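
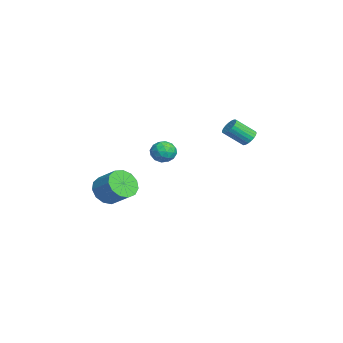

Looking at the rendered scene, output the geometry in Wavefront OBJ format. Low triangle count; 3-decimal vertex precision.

v -3.455 4.46 0.962
v -2.948 4.502 1.005
v -2.939 3.542 1.821
v -3.445 3.5 1.778
v -3.016 4.631 1.158
v -3.007 3.671 1.974
v -3.16 4.731 1.277
v -3.15 3.772 2.094
v -3.355 4.785 1.342
v -3.345 3.825 2.159
v -3.567 4.782 1.341
v -3.557 3.822 2.158
v -3.76 4.723 1.275
v -3.75 3.763 2.091
v -3.9 4.619 1.154
v -3.89 3.659 1.971
v -3.963 4.487 1
v -3.953 3.528 1.817
v -3.938 4.351 0.84
v -3.928 3.391 1.656
v -3.83 4.234 0.7
v -3.82 3.274 1.517
v -3.657 4.155 0.606
v -3.647 3.195 1.422
v -3.449 4.13 0.573
v -3.439 3.17 1.39
v -3.242 4.161 0.608
v -3.232 3.201 1.424
v -3.072 4.244 0.704
v -3.062 3.284 1.52
v -2.968 4.365 0.844
v -2.958 3.405 1.66
v -3.05 -2.274 -2.041
v -2.371 -2.495 -2.538
v -1.591 -1.768 -1.796
v -2.27 -1.546 -1.299
v -2.561 -2.089 -2.737
v -1.781 -1.361 -1.994
v -2.906 -1.741 -2.714
v -2.126 -1.014 -1.972
v -3.297 -1.563 -2.478
v -2.516 -0.836 -1.735
v -3.61 -1.61 -2.103
v -2.829 -0.883 -1.361
v -3.744 -1.868 -1.709
v -2.964 -1.141 -0.966
v -3.659 -2.255 -1.42
v -2.878 -1.527 -0.677
v -3.38 -2.647 -1.328
v -2.6 -1.92 -0.586
v -2.997 -2.922 -1.463
v -2.216 -2.194 -0.72
v -2.63 -2.99 -1.781
v -1.85 -2.262 -1.039
v -2.397 -2.831 -2.182
v -1.617 -2.103 -1.44
v -1.725 0.353 1.187
v -1.354 0.56 0.679
v -0.866 -0.12 1.621
v -0.495 0.087 1.113
v -0.731 0.524 1.551
v -1.262 0.817 1.283
v -0.958 -0.377 1.017
v -1.489 -0.084 0.749
v -0.88 0.109 0.574
v -0.74 0.666 0.904
v -1.48 -0.226 1.396
v -1.34 0.331 1.726
v -1.615 0.498 0.895
v -0.605 -0.058 1.405
v -0.744 0.199 1.662
v -0.526 0.321 1.364
v -1.56 0.649 1.25
v -1.342 0.771 0.951
v -0.977 0.75 1.464
v -0.878 -0.331 1.349
v -0.66 -0.209 1.05
v -1.694 0.119 0.936
v -1.476 0.241 0.638
v -1.243 -0.31 0.836
v -1.118 0.355 0.535
v -0.614 0.077 0.79
v -0.886 -0.196 0.733
v -1.197 -0.024 0.576
v -1.036 0.682 0.729
v -0.531 0.404 0.984
v -0.67 0.661 1.241
v -0.981 0.833 1.084
v -0.757 0.417 0.667
v -1.689 0.036 1.316
v -1.184 -0.242 1.571
v -1.239 -0.393 1.216
v -1.55 -0.221 1.059
v -1.606 0.363 1.51
v -1.102 0.085 1.765
v -1.023 0.464 1.724
v -1.334 0.636 1.567
v -1.463 0.023 1.633
f 2 1 5
f 2 5 3
f 3 5 6
f 3 6 4
f 5 1 7
f 5 7 6
f 6 7 8
f 6 8 4
f 7 1 9
f 7 9 8
f 8 9 10
f 8 10 4
f 9 1 11
f 9 11 10
f 10 11 12
f 10 12 4
f 11 1 13
f 11 13 12
f 12 13 14
f 12 14 4
f 13 1 15
f 13 15 14
f 14 15 16
f 14 16 4
f 15 1 17
f 15 17 16
f 16 17 18
f 16 18 4
f 17 1 19
f 17 19 18
f 18 19 20
f 18 20 4
f 19 1 21
f 19 21 20
f 20 21 22
f 20 22 4
f 21 1 23
f 21 23 22
f 22 23 24
f 22 24 4
f 23 1 25
f 23 25 24
f 24 25 26
f 24 26 4
f 25 1 27
f 25 27 26
f 26 27 28
f 26 28 4
f 27 1 29
f 27 29 28
f 28 29 30
f 28 30 4
f 29 1 31
f 29 31 30
f 30 31 32
f 30 32 4
f 31 1 2
f 31 2 32
f 32 2 3
f 32 3 4
f 34 33 37
f 34 37 35
f 35 37 38
f 35 38 36
f 37 33 39
f 37 39 38
f 38 39 40
f 38 40 36
f 39 33 41
f 39 41 40
f 40 41 42
f 40 42 36
f 41 33 43
f 41 43 42
f 42 43 44
f 42 44 36
f 43 33 45
f 43 45 44
f 44 45 46
f 44 46 36
f 45 33 47
f 45 47 46
f 46 47 48
f 46 48 36
f 47 33 49
f 47 49 48
f 48 49 50
f 48 50 36
f 49 33 51
f 49 51 50
f 50 51 52
f 50 52 36
f 51 33 53
f 51 53 52
f 52 53 54
f 52 54 36
f 53 33 55
f 53 55 54
f 54 55 56
f 54 56 36
f 55 33 34
f 55 34 56
f 56 34 35
f 56 35 36
f 57 94 73
f 94 68 97
f 73 97 62
f 94 97 73
f 57 73 69
f 73 62 74
f 69 74 58
f 73 74 69
f 57 69 78
f 69 58 79
f 78 79 64
f 69 79 78
f 57 78 90
f 78 64 93
f 90 93 67
f 78 93 90
f 57 90 94
f 90 67 98
f 94 98 68
f 90 98 94
f 58 74 85
f 74 62 88
f 85 88 66
f 74 88 85
f 62 97 75
f 97 68 96
f 75 96 61
f 97 96 75
f 68 98 95
f 98 67 91
f 95 91 59
f 98 91 95
f 67 93 92
f 93 64 80
f 92 80 63
f 93 80 92
f 64 79 84
f 79 58 81
f 84 81 65
f 79 81 84
f 60 86 72
f 86 66 87
f 72 87 61
f 86 87 72
f 60 72 70
f 72 61 71
f 70 71 59
f 72 71 70
f 60 70 77
f 70 59 76
f 77 76 63
f 70 76 77
f 60 77 82
f 77 63 83
f 82 83 65
f 77 83 82
f 60 82 86
f 82 65 89
f 86 89 66
f 82 89 86
f 61 87 75
f 87 66 88
f 75 88 62
f 87 88 75
f 59 71 95
f 71 61 96
f 95 96 68
f 71 96 95
f 63 76 92
f 76 59 91
f 92 91 67
f 76 91 92
f 65 83 84
f 83 63 80
f 84 80 64
f 83 80 84
f 66 89 85
f 89 65 81
f 85 81 58
f 89 81 85



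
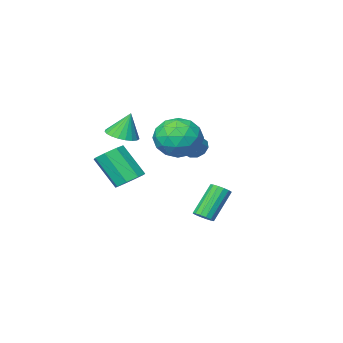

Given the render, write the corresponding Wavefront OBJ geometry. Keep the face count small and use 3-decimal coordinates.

v -3.103 -1.081 -3.898
v -2.715 -1.302 -3.652
v -3.749 -1.541 -2.236
v -4.137 -1.319 -2.482
v -2.695 -1.046 -3.595
v -3.729 -1.284 -2.178
v -2.784 -0.798 -3.618
v -3.818 -1.037 -2.201
v -2.959 -0.627 -3.717
v -3.993 -0.865 -2.3
v -3.172 -0.577 -3.864
v -4.206 -0.815 -2.447
v -3.367 -0.662 -4.02
v -4.401 -0.9 -2.604
v -3.491 -0.859 -4.144
v -4.525 -1.098 -2.728
v -3.511 -1.116 -4.202
v -4.545 -1.354 -2.785
v -3.422 -1.363 -4.179
v -4.456 -1.602 -2.762
v -3.247 -1.535 -4.08
v -4.281 -1.773 -2.663
v -3.034 -1.585 -3.933
v -4.068 -1.823 -2.516
v -2.839 -1.5 -3.776
v -3.873 -1.738 -2.36
v 0.055 -2.46 1.064
v 0.534 -3.009 1.283
v -0.255 -2.24 2.296
v 0.721 -2.754 1.284
v 0.793 -2.448 1.247
v 0.737 -2.145 1.179
v 0.563 -1.896 1.091
v 0.302 -1.744 0.998
v -0.002 -1.717 0.916
v -0.296 -1.818 0.86
v -0.53 -2.03 0.839
v -0.662 -2.317 0.857
v -0.67 -2.628 0.911
v -0.553 -2.91 0.991
v -0.33 -3.115 1.084
v -0.041 -3.206 1.173
v 0.264 -3.169 1.243
v -0.486 2.089 1.655
v -0.135 1.602 2.569
v -0.985 0.518 1.011
v -0.634 0.031 1.925
v -1.514 0.68 1.954
v -1.206 1.65 2.352
v 0.086 0.47 1.228
v 0.394 1.44 1.626
v 0.218 0.601 2.305
v -0.77 0.731 2.754
v -0.35 1.389 0.826
v -1.338 1.519 1.275
v -0.267 1.983 2.169
v -0.853 0.137 1.411
v -1.371 0.518 1.428
v -1.164 0.232 1.966
v -0.896 2.012 2.041
v -0.69 1.726 2.579
v -1.5 1.184 2.217
v -0.43 0.394 1.001
v -0.224 0.108 1.539
v 0.044 1.888 1.614
v 0.251 1.602 2.152
v 0.38 0.936 1.363
v 0.147 1.109 2.551
v -0.146 0.186 2.172
v 0.277 0.443 1.762
v 0.458 1.014 1.997
v -0.434 1.185 2.815
v -0.727 0.262 2.436
v -1.244 0.643 2.453
v -1.063 1.214 2.687
v -0.226 0.597 2.659
v -0.393 1.858 1.144
v -0.686 0.935 0.765
v -0.057 0.906 0.893
v 0.124 1.477 1.127
v -0.974 1.934 1.408
v -1.267 1.011 1.029
v -1.578 1.106 1.583
v -1.397 1.677 1.818
v -0.894 1.523 0.921
v -4.282 -3.606 -0.769
v -3.915 -3.524 -1.275
v -2.651 -3.013 -0.276
v -3.018 -3.094 0.229
v -4.103 -3.19 -1.208
v -2.839 -2.679 -0.209
v -4.36 -3.015 -0.973
v -3.096 -2.503 0.025
v -4.586 -3.065 -0.661
v -3.323 -2.554 0.338
v -4.697 -3.322 -0.39
v -3.433 -2.81 0.609
v -4.649 -3.687 -0.264
v -3.385 -3.176 0.735
v -4.461 -4.021 -0.331
v -3.197 -3.51 0.668
v -4.204 -4.197 -0.565
v -2.94 -3.685 0.433
v -3.977 -4.146 -0.878
v -2.714 -3.635 0.121
v -3.867 -3.89 -1.149
v -2.603 -3.378 -0.15
v 0.016 -1.854 -1.41
v 0.544 -2.182 -1.813
v 1.051 -3.134 -0.372
v 0.524 -2.806 0.03
v 0.725 -1.707 -1.563
v 1.233 -2.659 -0.122
v 0.491 -1.318 -1.224
v 0.999 -2.27 0.217
v -0.021 -1.243 -0.994
v 0.487 -2.195 0.447
v -0.511 -1.526 -1.008
v -0.004 -2.478 0.433
v -0.693 -2.001 -1.258
v -0.185 -2.953 0.183
v -0.459 -2.39 -1.597
v 0.049 -3.342 -0.156
v 0.053 -2.465 -1.827
v 0.561 -3.417 -0.386
f 2 1 5
f 2 5 3
f 3 5 6
f 3 6 4
f 5 1 7
f 5 7 6
f 6 7 8
f 6 8 4
f 7 1 9
f 7 9 8
f 8 9 10
f 8 10 4
f 9 1 11
f 9 11 10
f 10 11 12
f 10 12 4
f 11 1 13
f 11 13 12
f 12 13 14
f 12 14 4
f 13 1 15
f 13 15 14
f 14 15 16
f 14 16 4
f 15 1 17
f 15 17 16
f 16 17 18
f 16 18 4
f 17 1 19
f 17 19 18
f 18 19 20
f 18 20 4
f 19 1 21
f 19 21 20
f 20 21 22
f 20 22 4
f 21 1 23
f 21 23 22
f 22 23 24
f 22 24 4
f 23 1 25
f 23 25 24
f 24 25 26
f 24 26 4
f 25 1 2
f 25 2 26
f 26 2 3
f 26 3 4
f 28 27 30
f 28 30 29
f 30 27 31
f 30 31 29
f 31 27 32
f 31 32 29
f 32 27 33
f 32 33 29
f 33 27 34
f 33 34 29
f 34 27 35
f 34 35 29
f 35 27 36
f 35 36 29
f 36 27 37
f 36 37 29
f 37 27 38
f 37 38 29
f 38 27 39
f 38 39 29
f 39 27 40
f 39 40 29
f 40 27 41
f 40 41 29
f 41 27 42
f 41 42 29
f 42 27 43
f 42 43 29
f 43 27 28
f 43 28 29
f 44 81 60
f 81 55 84
f 60 84 49
f 81 84 60
f 44 60 56
f 60 49 61
f 56 61 45
f 60 61 56
f 44 56 65
f 56 45 66
f 65 66 51
f 56 66 65
f 44 65 77
f 65 51 80
f 77 80 54
f 65 80 77
f 44 77 81
f 77 54 85
f 81 85 55
f 77 85 81
f 45 61 72
f 61 49 75
f 72 75 53
f 61 75 72
f 49 84 62
f 84 55 83
f 62 83 48
f 84 83 62
f 55 85 82
f 85 54 78
f 82 78 46
f 85 78 82
f 54 80 79
f 80 51 67
f 79 67 50
f 80 67 79
f 51 66 71
f 66 45 68
f 71 68 52
f 66 68 71
f 47 73 59
f 73 53 74
f 59 74 48
f 73 74 59
f 47 59 57
f 59 48 58
f 57 58 46
f 59 58 57
f 47 57 64
f 57 46 63
f 64 63 50
f 57 63 64
f 47 64 69
f 64 50 70
f 69 70 52
f 64 70 69
f 47 69 73
f 69 52 76
f 73 76 53
f 69 76 73
f 48 74 62
f 74 53 75
f 62 75 49
f 74 75 62
f 46 58 82
f 58 48 83
f 82 83 55
f 58 83 82
f 50 63 79
f 63 46 78
f 79 78 54
f 63 78 79
f 52 70 71
f 70 50 67
f 71 67 51
f 70 67 71
f 53 76 72
f 76 52 68
f 72 68 45
f 76 68 72
f 87 86 90
f 87 90 88
f 88 90 91
f 88 91 89
f 90 86 92
f 90 92 91
f 91 92 93
f 91 93 89
f 92 86 94
f 92 94 93
f 93 94 95
f 93 95 89
f 94 86 96
f 94 96 95
f 95 96 97
f 95 97 89
f 96 86 98
f 96 98 97
f 97 98 99
f 97 99 89
f 98 86 100
f 98 100 99
f 99 100 101
f 99 101 89
f 100 86 102
f 100 102 101
f 101 102 103
f 101 103 89
f 102 86 104
f 102 104 103
f 103 104 105
f 103 105 89
f 104 86 106
f 104 106 105
f 105 106 107
f 105 107 89
f 106 86 87
f 106 87 107
f 107 87 88
f 107 88 89
f 109 108 112
f 109 112 110
f 110 112 113
f 110 113 111
f 112 108 114
f 112 114 113
f 113 114 115
f 113 115 111
f 114 108 116
f 114 116 115
f 115 116 117
f 115 117 111
f 116 108 118
f 116 118 117
f 117 118 119
f 117 119 111
f 118 108 120
f 118 120 119
f 119 120 121
f 119 121 111
f 120 108 122
f 120 122 121
f 121 122 123
f 121 123 111
f 122 108 124
f 122 124 123
f 123 124 125
f 123 125 111
f 124 108 109
f 124 109 125
f 125 109 110
f 125 110 111



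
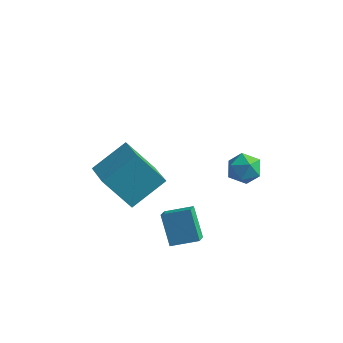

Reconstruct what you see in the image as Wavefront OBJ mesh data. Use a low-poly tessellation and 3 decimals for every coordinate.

v -3.302 -3.023 -1.027
v -2.273 -1.556 0.048
v -1.96 -2.766 -2.662
v -0.931 -1.299 -1.586
v -2.089 -4.441 -0.254
v -1.06 -2.974 0.822
v -0.747 -4.184 -1.888
v 0.282 -2.717 -0.813
v 1.135 2.658 -3.711
v 1.8 3.343 -3.777
v 2.24 1.577 -3.803
v 2.905 2.262 -3.869
v 2.432 2.132 -3.048
v 1.749 2.8 -2.991
v 2.291 2.12 -4.589
v 1.608 2.788 -4.532
v 2.515 3.01 -4.32
v 2.602 3.018 -3.367
v 1.438 1.902 -4.213
v 1.525 1.91 -3.26
v 1.082 -4.126 -4.112
v 0.304 -3.398 -2.749
v 0.939 -3.406 -4.578
v 0.16 -2.677 -3.216
v 2.32 -3.603 -3.684
v 1.541 -2.874 -2.322
v 2.176 -2.882 -4.151
v 1.398 -2.154 -2.788
f 2 4 1
f 5 2 1
f 1 4 3
f 3 5 1
f 2 8 4
f 6 2 5
f 6 8 2
f 4 8 3
f 7 5 3
f 3 8 7
f 7 6 5
f 8 6 7
f 9 20 14
f 9 14 10
f 9 10 16
f 9 16 19
f 9 19 20
f 10 14 18
f 14 20 13
f 20 19 11
f 19 16 15
f 16 10 17
f 12 18 13
f 12 13 11
f 12 11 15
f 12 15 17
f 12 17 18
f 13 18 14
f 11 13 20
f 15 11 19
f 17 15 16
f 18 17 10
f 22 24 21
f 25 22 21
f 21 24 23
f 23 25 21
f 22 28 24
f 26 22 25
f 26 28 22
f 24 28 23
f 27 25 23
f 23 28 27
f 27 26 25
f 28 26 27



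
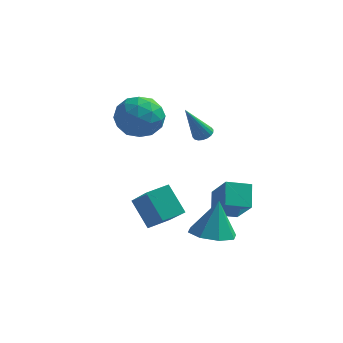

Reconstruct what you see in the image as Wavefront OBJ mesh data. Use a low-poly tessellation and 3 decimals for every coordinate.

v -0.386 -0.488 1.835
v 0.083 -0.561 1.991
v -1.054 -1.092 3.565
v 0.044 -0.35 2.049
v -0.081 -0.166 2.065
v -0.266 -0.046 2.035
v -0.475 -0.014 1.966
v -0.667 -0.076 1.871
v -0.802 -0.219 1.768
v -0.856 -0.416 1.679
v -0.816 -0.627 1.621
v -0.692 -0.811 1.605
v -0.506 -0.93 1.634
v -0.297 -0.963 1.704
v -0.106 -0.901 1.799
v 0.03 -0.758 1.902
v -4.314 1.521 2.438
v -3.371 2.197 2.03
v -3.949 0.163 1.03
v -3.006 0.839 0.622
v -2.935 0.281 1.716
v -3.16 1.12 2.586
v -4.16 1.24 0.474
v -4.385 2.079 1.344
v -3.275 2.023 0.816
v -2.518 1.431 1.584
v -4.802 0.929 1.476
v -4.045 0.337 2.244
v -3.874 1.979 2.358
v -3.446 0.381 0.702
v -3.404 0.053 1.345
v -2.849 0.451 1.105
v -3.751 1.345 2.685
v -3.196 1.743 2.445
v -2.94 0.616 2.26
v -4.124 0.617 0.615
v -3.569 1.015 0.375
v -4.471 1.909 1.955
v -3.916 2.307 1.715
v -4.38 1.744 0.8
v -3.264 2.274 1.404
v -3.049 1.475 0.577
v -3.728 1.711 0.49
v -3.86 2.204 1.001
v -2.819 1.925 1.856
v -2.605 1.127 1.028
v -2.563 0.799 1.671
v -2.695 1.292 2.183
v -2.763 1.823 1.142
v -4.715 1.233 2.032
v -4.501 0.435 1.204
v -4.625 1.068 0.877
v -4.757 1.561 1.389
v -4.271 0.885 2.483
v -4.056 0.086 1.656
v -3.46 0.156 2.059
v -3.592 0.649 2.57
v -4.557 0.537 1.918
v -3.177 -2.256 -1.809
v -2.215 -3.459 -0.396
v -2.378 -1.455 -1.671
v -1.416 -2.658 -0.259
v -2.284 -2.942 -3.001
v -1.322 -4.145 -1.589
v -1.485 -2.141 -2.864
v -0.523 -3.344 -1.451
v 0.936 -1.937 -1.672
v 0.749 -0.951 -0.829
v 0.087 -0.842 -3.142
v -0.1 0.144 -2.299
v 2.02 -1.484 -1.961
v 1.833 -0.498 -1.118
v 1.171 -0.389 -3.431
v 0.984 0.597 -2.588
v 0.793 -4.041 -2.15
v 1.739 -3.6 -2.382
v 0.967 -3.499 -0.41
v 1.117 -3.077 -2.482
v 0.305 -3.119 -2.388
v -0.222 -3.701 -2.154
v -0.154 -4.482 -1.917
v 0.468 -5.005 -1.817
v 1.281 -4.963 -1.912
v 1.807 -4.381 -2.146
f 2 1 4
f 2 4 3
f 4 1 5
f 4 5 3
f 5 1 6
f 5 6 3
f 6 1 7
f 6 7 3
f 7 1 8
f 7 8 3
f 8 1 9
f 8 9 3
f 9 1 10
f 9 10 3
f 10 1 11
f 10 11 3
f 11 1 12
f 11 12 3
f 12 1 13
f 12 13 3
f 13 1 14
f 13 14 3
f 14 1 15
f 14 15 3
f 15 1 16
f 15 16 3
f 16 1 2
f 16 2 3
f 17 54 33
f 54 28 57
f 33 57 22
f 54 57 33
f 17 33 29
f 33 22 34
f 29 34 18
f 33 34 29
f 17 29 38
f 29 18 39
f 38 39 24
f 29 39 38
f 17 38 50
f 38 24 53
f 50 53 27
f 38 53 50
f 17 50 54
f 50 27 58
f 54 58 28
f 50 58 54
f 18 34 45
f 34 22 48
f 45 48 26
f 34 48 45
f 22 57 35
f 57 28 56
f 35 56 21
f 57 56 35
f 28 58 55
f 58 27 51
f 55 51 19
f 58 51 55
f 27 53 52
f 53 24 40
f 52 40 23
f 53 40 52
f 24 39 44
f 39 18 41
f 44 41 25
f 39 41 44
f 20 46 32
f 46 26 47
f 32 47 21
f 46 47 32
f 20 32 30
f 32 21 31
f 30 31 19
f 32 31 30
f 20 30 37
f 30 19 36
f 37 36 23
f 30 36 37
f 20 37 42
f 37 23 43
f 42 43 25
f 37 43 42
f 20 42 46
f 42 25 49
f 46 49 26
f 42 49 46
f 21 47 35
f 47 26 48
f 35 48 22
f 47 48 35
f 19 31 55
f 31 21 56
f 55 56 28
f 31 56 55
f 23 36 52
f 36 19 51
f 52 51 27
f 36 51 52
f 25 43 44
f 43 23 40
f 44 40 24
f 43 40 44
f 26 49 45
f 49 25 41
f 45 41 18
f 49 41 45
f 60 62 59
f 63 60 59
f 59 62 61
f 61 63 59
f 60 66 62
f 64 60 63
f 64 66 60
f 62 66 61
f 65 63 61
f 61 66 65
f 65 64 63
f 66 64 65
f 68 70 67
f 71 68 67
f 67 70 69
f 69 71 67
f 68 74 70
f 72 68 71
f 72 74 68
f 70 74 69
f 73 71 69
f 69 74 73
f 73 72 71
f 74 72 73
f 76 75 78
f 76 78 77
f 78 75 79
f 78 79 77
f 79 75 80
f 79 80 77
f 80 75 81
f 80 81 77
f 81 75 82
f 81 82 77
f 82 75 83
f 82 83 77
f 83 75 84
f 83 84 77
f 84 75 76
f 84 76 77



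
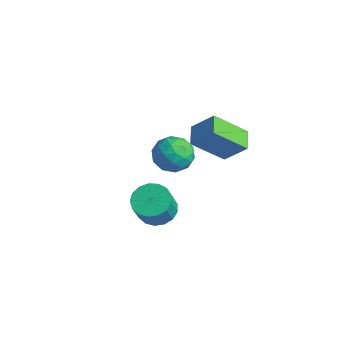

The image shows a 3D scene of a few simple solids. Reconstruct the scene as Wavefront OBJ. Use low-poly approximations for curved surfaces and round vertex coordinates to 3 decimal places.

v 1.204 -1.766 -1.262
v 1.788 -2.252 -1.727
v 2.259 -2.839 -0.523
v 1.676 -2.354 -0.058
v 2.001 -1.894 -1.636
v 2.473 -2.482 -0.433
v 2.033 -1.508 -1.46
v 2.504 -2.095 -0.256
v 1.874 -1.181 -1.238
v 2.345 -1.768 -0.034
v 1.562 -0.987 -1.022
v 2.033 -1.575 0.182
v 1.168 -0.973 -0.86
v 1.64 -1.56 0.343
v 0.783 -1.14 -0.791
v 1.254 -1.727 0.413
v 0.494 -1.45 -0.829
v 0.965 -2.038 0.374
v 0.367 -1.833 -0.967
v 0.839 -2.421 0.237
v 0.433 -2.201 -1.172
v 0.904 -2.788 0.032
v 0.675 -2.469 -1.398
v 1.146 -3.056 -0.194
v 1.039 -2.576 -1.592
v 1.51 -3.163 -0.388
v 1.44 -2.497 -1.711
v 1.911 -3.085 -0.507
v -0.721 2.893 -1.269
v -1.206 1.417 0.069
v -1.606 3.49 -0.93
v -2.091 2.015 0.408
v 0.111 3.545 -0.248
v -0.374 2.07 1.09
v -0.774 4.143 0.091
v -1.259 2.667 1.429
v -3.333 2.828 -2.535
v -2.454 2.277 -2.363
v -4.266 1.463 -2.137
v -3.387 0.912 -1.965
v -3.656 1.69 -1.312
v -3.079 2.534 -1.557
v -3.641 1.206 -2.943
v -3.064 2.05 -3.188
v -2.644 1.274 -2.615
v -2.653 1.574 -1.607
v -4.067 2.166 -2.893
v -4.076 2.466 -1.885
v -2.811 2.673 -2.484
v -3.909 1.067 -2.016
v -4.067 1.525 -1.632
v -3.55 1.201 -1.531
v -3.179 2.824 -2.01
v -2.662 2.5 -1.909
v -3.369 2.155 -1.291
v -4.058 1.24 -2.591
v -3.541 0.916 -2.49
v -3.17 2.539 -2.969
v -2.653 2.215 -2.868
v -3.351 1.585 -3.209
v -2.407 1.759 -2.531
v -2.955 0.957 -2.297
v -3.105 1.13 -2.872
v -2.765 1.626 -3.016
v -2.412 1.935 -1.938
v -2.961 1.133 -1.705
v -3.119 1.59 -1.321
v -2.779 2.086 -1.465
v -2.524 1.346 -2.087
v -3.759 2.607 -2.795
v -4.308 1.805 -2.562
v -3.941 1.654 -3.035
v -3.601 2.15 -3.179
v -3.765 2.783 -2.203
v -4.313 1.981 -1.969
v -3.955 2.114 -1.484
v -3.615 2.61 -1.628
v -4.196 2.394 -2.413
f 2 1 5
f 2 5 3
f 3 5 6
f 3 6 4
f 5 1 7
f 5 7 6
f 6 7 8
f 6 8 4
f 7 1 9
f 7 9 8
f 8 9 10
f 8 10 4
f 9 1 11
f 9 11 10
f 10 11 12
f 10 12 4
f 11 1 13
f 11 13 12
f 12 13 14
f 12 14 4
f 13 1 15
f 13 15 14
f 14 15 16
f 14 16 4
f 15 1 17
f 15 17 16
f 16 17 18
f 16 18 4
f 17 1 19
f 17 19 18
f 18 19 20
f 18 20 4
f 19 1 21
f 19 21 20
f 20 21 22
f 20 22 4
f 21 1 23
f 21 23 22
f 22 23 24
f 22 24 4
f 23 1 25
f 23 25 24
f 24 25 26
f 24 26 4
f 25 1 27
f 25 27 26
f 26 27 28
f 26 28 4
f 27 1 2
f 27 2 28
f 28 2 3
f 28 3 4
f 30 32 29
f 33 30 29
f 29 32 31
f 31 33 29
f 30 36 32
f 34 30 33
f 34 36 30
f 32 36 31
f 35 33 31
f 31 36 35
f 35 34 33
f 36 34 35
f 37 74 53
f 74 48 77
f 53 77 42
f 74 77 53
f 37 53 49
f 53 42 54
f 49 54 38
f 53 54 49
f 37 49 58
f 49 38 59
f 58 59 44
f 49 59 58
f 37 58 70
f 58 44 73
f 70 73 47
f 58 73 70
f 37 70 74
f 70 47 78
f 74 78 48
f 70 78 74
f 38 54 65
f 54 42 68
f 65 68 46
f 54 68 65
f 42 77 55
f 77 48 76
f 55 76 41
f 77 76 55
f 48 78 75
f 78 47 71
f 75 71 39
f 78 71 75
f 47 73 72
f 73 44 60
f 72 60 43
f 73 60 72
f 44 59 64
f 59 38 61
f 64 61 45
f 59 61 64
f 40 66 52
f 66 46 67
f 52 67 41
f 66 67 52
f 40 52 50
f 52 41 51
f 50 51 39
f 52 51 50
f 40 50 57
f 50 39 56
f 57 56 43
f 50 56 57
f 40 57 62
f 57 43 63
f 62 63 45
f 57 63 62
f 40 62 66
f 62 45 69
f 66 69 46
f 62 69 66
f 41 67 55
f 67 46 68
f 55 68 42
f 67 68 55
f 39 51 75
f 51 41 76
f 75 76 48
f 51 76 75
f 43 56 72
f 56 39 71
f 72 71 47
f 56 71 72
f 45 63 64
f 63 43 60
f 64 60 44
f 63 60 64
f 46 69 65
f 69 45 61
f 65 61 38
f 69 61 65



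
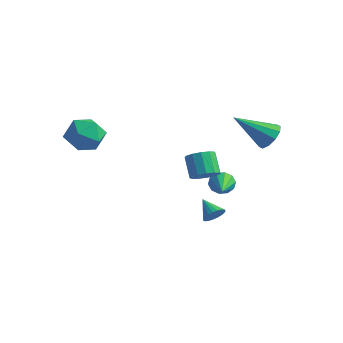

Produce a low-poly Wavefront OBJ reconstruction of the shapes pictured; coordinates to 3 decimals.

v 3.68 0.281 -0.705
v 4.001 0.377 -0.243
v 2.8 0.579 -0.155
v 4.005 0.588 -0.351
v 3.953 0.746 -0.519
v 3.854 0.823 -0.72
v 3.725 0.807 -0.918
v 3.588 0.7 -1.08
v 3.467 0.521 -1.176
v 3.383 0.3 -1.191
v 3.351 0.075 -1.122
v 3.375 -0.114 -0.98
v 3.452 -0.234 -0.791
v 3.568 -0.266 -0.587
v 3.704 -0.203 -0.404
v 3.836 -0.056 -0.272
v 3.941 0.149 -0.215
v 3.931 4.092 2.701
v 4.504 4.054 3.243
v 2.649 3.028 3.979
v 4.247 4.461 3.324
v 3.869 4.727 3.167
v 3.515 4.751 2.831
v 3.32 4.523 2.446
v 3.358 4.13 2.158
v 3.615 3.723 2.077
v 3.993 3.457 2.235
v 4.347 3.433 2.57
v 4.542 3.661 2.955
v 2.615 1.012 1.111
v 3.166 0.967 1.557
v 2.496 1.462 2.435
v 1.945 1.508 1.989
v 3.195 1.324 1.378
v 2.525 1.819 2.256
v 3.04 1.581 1.114
v 2.37 2.077 1.992
v 2.75 1.658 0.849
v 2.08 2.154 1.727
v 2.417 1.53 0.668
v 1.747 2.026 1.545
v 2.147 1.238 0.627
v 1.477 1.733 1.505
v 2.026 0.874 0.74
v 1.356 1.369 1.617
v 2.092 0.554 0.971
v 1.422 1.049 1.848
v 2.323 0.379 1.246
v 1.654 0.874 2.124
v 2.648 0.406 1.479
v 1.978 0.901 2.356
v 2.962 0.625 1.595
v 2.292 1.12 2.472
v -2.401 -0.903 2.781
v -1.611 -1.52 2.465
v -2.589 -1.86 4.175
v -1.799 -2.477 3.859
v -1.605 -1.49 4.166
v -1.489 -0.899 3.304
v -2.711 -2.481 3.336
v -2.595 -1.89 2.474
v -1.803 -2.495 2.807
v -1.119 -1.883 3.32
v -3.081 -1.497 3.32
v -2.397 -0.885 3.833
v 0.836 4.691 -1.92
v 1.17 4.695 -2.489
v 2.044 3.069 -1.22
v 1.359 4.947 -2.23
v 1.348 5.102 -1.852
v 1.141 5.099 -1.501
v 0.817 4.941 -1.309
v 0.501 4.687 -1.351
v 0.312 4.434 -1.61
v 0.324 4.28 -1.987
v 0.53 4.282 -2.339
v 0.854 4.441 -2.53
f 2 1 4
f 2 4 3
f 4 1 5
f 4 5 3
f 5 1 6
f 5 6 3
f 6 1 7
f 6 7 3
f 7 1 8
f 7 8 3
f 8 1 9
f 8 9 3
f 9 1 10
f 9 10 3
f 10 1 11
f 10 11 3
f 11 1 12
f 11 12 3
f 12 1 13
f 12 13 3
f 13 1 14
f 13 14 3
f 14 1 15
f 14 15 3
f 15 1 16
f 15 16 3
f 16 1 17
f 16 17 3
f 17 1 2
f 17 2 3
f 19 18 21
f 19 21 20
f 21 18 22
f 21 22 20
f 22 18 23
f 22 23 20
f 23 18 24
f 23 24 20
f 24 18 25
f 24 25 20
f 25 18 26
f 25 26 20
f 26 18 27
f 26 27 20
f 27 18 28
f 27 28 20
f 28 18 29
f 28 29 20
f 29 18 19
f 29 19 20
f 31 30 34
f 31 34 32
f 32 34 35
f 32 35 33
f 34 30 36
f 34 36 35
f 35 36 37
f 35 37 33
f 36 30 38
f 36 38 37
f 37 38 39
f 37 39 33
f 38 30 40
f 38 40 39
f 39 40 41
f 39 41 33
f 40 30 42
f 40 42 41
f 41 42 43
f 41 43 33
f 42 30 44
f 42 44 43
f 43 44 45
f 43 45 33
f 44 30 46
f 44 46 45
f 45 46 47
f 45 47 33
f 46 30 48
f 46 48 47
f 47 48 49
f 47 49 33
f 48 30 50
f 48 50 49
f 49 50 51
f 49 51 33
f 50 30 52
f 50 52 51
f 51 52 53
f 51 53 33
f 52 30 31
f 52 31 53
f 53 31 32
f 53 32 33
f 54 65 59
f 54 59 55
f 54 55 61
f 54 61 64
f 54 64 65
f 55 59 63
f 59 65 58
f 65 64 56
f 64 61 60
f 61 55 62
f 57 63 58
f 57 58 56
f 57 56 60
f 57 60 62
f 57 62 63
f 58 63 59
f 56 58 65
f 60 56 64
f 62 60 61
f 63 62 55
f 67 66 69
f 67 69 68
f 69 66 70
f 69 70 68
f 70 66 71
f 70 71 68
f 71 66 72
f 71 72 68
f 72 66 73
f 72 73 68
f 73 66 74
f 73 74 68
f 74 66 75
f 74 75 68
f 75 66 76
f 75 76 68
f 76 66 77
f 76 77 68
f 77 66 67
f 77 67 68



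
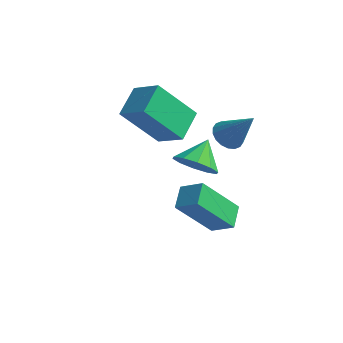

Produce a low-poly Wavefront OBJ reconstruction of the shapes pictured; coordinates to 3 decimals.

v -0.29 -3.133 1.976
v 0.436 -3.414 2.34
v -0.27 -2.187 2.664
v 0.568 -3.113 1.923
v 0.372 -2.819 1.525
v -0.077 -2.645 1.3
v -0.607 -2.657 1.333
v -1.016 -2.851 1.611
v -1.148 -3.152 2.028
v -0.953 -3.446 2.426
v -0.504 -3.62 2.651
v 0.026 -3.608 2.618
v -0.631 -2.237 -1.007
v -0.878 -1.325 -0.651
v -1.508 -2.264 -1.546
v -1.755 -1.352 -1.19
v 0.375 -1.308 -2.69
v 0.128 -0.396 -2.334
v -0.502 -1.335 -3.229
v -0.749 -0.423 -2.873
v -3.271 -0.14 -0.107
v -4.46 -0.883 1.549
v -3.35 1.138 0.41
v -4.539 0.394 2.066
v -2.161 -0.354 0.594
v -3.35 -1.098 2.25
v -2.24 0.923 1.111
v -3.429 0.18 2.767
v -0.528 -0.027 1.206
v -0.024 0.182 0.833
v 0.468 -0.053 2.534
v -0.144 0.433 0.928
v -0.34 0.593 1.078
v -0.572 0.63 1.253
v -0.796 0.537 1.419
v -0.967 0.333 1.542
v -1.051 0.057 1.599
v -1.031 -0.235 1.578
v -0.911 -0.486 1.484
v -0.715 -0.646 1.334
v -0.483 -0.683 1.159
v -0.259 -0.591 0.993
v -0.088 -0.386 0.869
v -0.004 -0.11 0.812
f 2 1 4
f 2 4 3
f 4 1 5
f 4 5 3
f 5 1 6
f 5 6 3
f 6 1 7
f 6 7 3
f 7 1 8
f 7 8 3
f 8 1 9
f 8 9 3
f 9 1 10
f 9 10 3
f 10 1 11
f 10 11 3
f 11 1 12
f 11 12 3
f 12 1 2
f 12 2 3
f 14 16 13
f 17 14 13
f 13 16 15
f 15 17 13
f 14 20 16
f 18 14 17
f 18 20 14
f 16 20 15
f 19 17 15
f 15 20 19
f 19 18 17
f 20 18 19
f 22 24 21
f 25 22 21
f 21 24 23
f 23 25 21
f 22 28 24
f 26 22 25
f 26 28 22
f 24 28 23
f 27 25 23
f 23 28 27
f 27 26 25
f 28 26 27
f 30 29 32
f 30 32 31
f 32 29 33
f 32 33 31
f 33 29 34
f 33 34 31
f 34 29 35
f 34 35 31
f 35 29 36
f 35 36 31
f 36 29 37
f 36 37 31
f 37 29 38
f 37 38 31
f 38 29 39
f 38 39 31
f 39 29 40
f 39 40 31
f 40 29 41
f 40 41 31
f 41 29 42
f 41 42 31
f 42 29 43
f 42 43 31
f 43 29 44
f 43 44 31
f 44 29 30
f 44 30 31



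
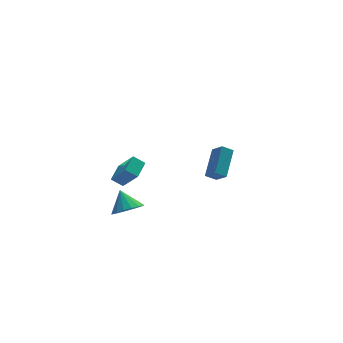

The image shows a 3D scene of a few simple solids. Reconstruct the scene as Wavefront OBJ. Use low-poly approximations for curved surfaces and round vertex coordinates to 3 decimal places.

v -3.002 -0.045 -3.851
v -2.047 0.303 -4.02
v -3.178 0.965 -2.769
v -2.327 0.575 -4.32
v -2.762 0.706 -4.513
v -3.251 0.665 -4.554
v -3.684 0.461 -4.434
v -3.96 0.141 -4.18
v -4.017 -0.221 -3.851
v -3.841 -0.543 -3.522
v -3.473 -0.751 -3.268
v -2.998 -0.797 -3.147
v -2.523 -0.671 -3.188
v -2.158 -0.401 -3.381
v -1.986 -0.05 -3.681
v 3.898 2.09 -4.005
v 3.198 2.199 -3.554
v 3.533 2.898 -4.768
v 2.833 3.007 -4.317
v 4.887 3.633 -2.843
v 4.187 3.742 -2.392
v 4.522 4.441 -3.606
v 3.822 4.55 -3.155
v -4.94 -3.449 1.763
v -4.342 -4.367 3.075
v -4.224 -2.516 2.089
v -3.626 -3.435 3.401
v -4.334 -3.745 1.279
v -3.736 -4.664 2.591
v -3.618 -2.813 1.605
v -3.02 -3.731 2.917
f 2 1 4
f 2 4 3
f 4 1 5
f 4 5 3
f 5 1 6
f 5 6 3
f 6 1 7
f 6 7 3
f 7 1 8
f 7 8 3
f 8 1 9
f 8 9 3
f 9 1 10
f 9 10 3
f 10 1 11
f 10 11 3
f 11 1 12
f 11 12 3
f 12 1 13
f 12 13 3
f 13 1 14
f 13 14 3
f 14 1 15
f 14 15 3
f 15 1 2
f 15 2 3
f 17 19 16
f 20 17 16
f 16 19 18
f 18 20 16
f 17 23 19
f 21 17 20
f 21 23 17
f 19 23 18
f 22 20 18
f 18 23 22
f 22 21 20
f 23 21 22
f 25 27 24
f 28 25 24
f 24 27 26
f 26 28 24
f 25 31 27
f 29 25 28
f 29 31 25
f 27 31 26
f 30 28 26
f 26 31 30
f 30 29 28
f 31 29 30



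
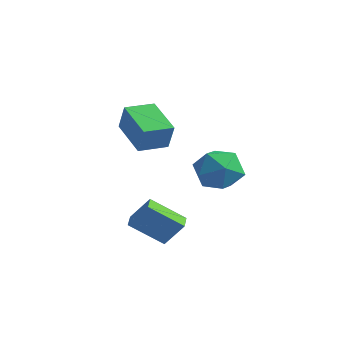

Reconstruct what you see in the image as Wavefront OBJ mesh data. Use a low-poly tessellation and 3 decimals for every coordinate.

v -4.587 -1.138 1.792
v -4.093 -1.282 3.062
v -4.139 0.188 1.769
v -3.644 0.044 3.039
v -2.836 -1.744 1.041
v -2.341 -1.888 2.311
v -2.387 -0.418 1.018
v -1.893 -0.562 2.288
v -2.567 2.639 -0.199
v -1.341 2.586 0.044
v -2.279 1.554 -1.884
v -1.053 1.501 -1.641
v -1.862 0.881 -0.915
v -2.04 1.552 0.126
v -1.58 2.588 -1.966
v -1.758 3.259 -0.925
v -0.731 2.555 -1.048
v -0.905 1.5 -0.398
v -2.715 2.64 -1.442
v -2.889 1.585 -0.792
v -1.494 -1.571 -4.007
v -2.6 -2.599 -2.904
v -2.001 -0.933 -3.92
v -3.107 -1.961 -2.817
v -0.753 -1.139 -2.863
v -1.859 -2.167 -1.76
v -1.26 -0.501 -2.776
v -2.366 -1.529 -1.673
f 2 4 1
f 5 2 1
f 1 4 3
f 3 5 1
f 2 8 4
f 6 2 5
f 6 8 2
f 4 8 3
f 7 5 3
f 3 8 7
f 7 6 5
f 8 6 7
f 9 20 14
f 9 14 10
f 9 10 16
f 9 16 19
f 9 19 20
f 10 14 18
f 14 20 13
f 20 19 11
f 19 16 15
f 16 10 17
f 12 18 13
f 12 13 11
f 12 11 15
f 12 15 17
f 12 17 18
f 13 18 14
f 11 13 20
f 15 11 19
f 17 15 16
f 18 17 10
f 22 24 21
f 25 22 21
f 21 24 23
f 23 25 21
f 22 28 24
f 26 22 25
f 26 28 22
f 24 28 23
f 27 25 23
f 23 28 27
f 27 26 25
f 28 26 27



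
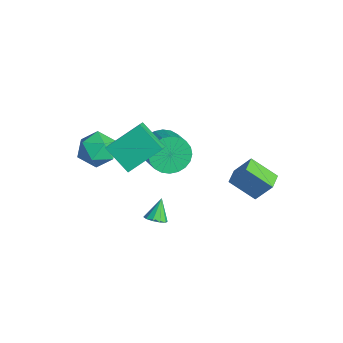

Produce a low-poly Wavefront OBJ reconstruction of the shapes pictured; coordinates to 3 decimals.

v -0.812 -2.242 1.849
v -0.364 -3.007 2.395
v -1.396 -3.373 0.745
v -0.948 -4.138 1.291
v -1.762 -3.624 1.687
v -1.401 -2.925 2.369
v -0.359 -3.455 0.771
v 0.002 -2.756 1.453
v -0.083 -3.756 1.729
v -0.951 -3.861 2.295
v -0.809 -2.519 0.845
v -1.677 -2.624 1.411
v 2.965 1.951 1.381
v 3.422 2.574 2.488
v 3.841 2.876 0.499
v 4.298 3.5 1.606
v 3.642 1.36 1.434
v 4.099 1.984 2.541
v 4.518 2.286 0.552
v 4.975 2.909 1.659
v 0.64 -2.13 0.99
v -0.596 -2.722 1.945
v 0.76 -0.473 2.174
v -0.476 -1.065 3.128
v 1.196 -2.515 1.472
v -0.04 -3.107 2.426
v 1.316 -0.858 2.655
v 0.08 -1.45 3.61
v -1.187 0.205 -0.013
v -0.707 0.751 -0.77
v 0.608 0.601 -0.043
v 0.127 0.055 0.713
v -0.815 1.051 -0.512
v 0.5 0.9 0.215
v -0.98 1.221 -0.178
v 0.335 1.071 0.549
v -1.177 1.237 0.181
v 0.138 1.087 0.908
v -1.375 1.096 0.51
v -0.06 0.945 1.237
v -1.545 0.819 0.76
v -0.23 0.669 1.487
v -1.66 0.449 0.892
v -0.345 0.298 1.619
v -1.704 0.041 0.886
v -0.389 -0.109 1.613
v -1.668 -0.341 0.743
v -0.353 -0.491 1.47
v -1.56 -0.64 0.485
v -0.245 -0.791 1.212
v -1.395 -0.811 0.151
v -0.08 -0.961 0.878
v -1.198 -0.827 -0.208
v 0.117 -0.977 0.519
v -1 -0.685 -0.537
v 0.315 -0.836 0.19
v -0.83 -0.409 -0.787
v 0.485 -0.559 -0.06
v -0.715 -0.038 -0.919
v 0.6 -0.189 -0.192
v -0.671 0.369 -0.913
v 0.644 0.219 -0.186
v 4.167 -2.456 0.769
v 4.656 -2.448 1.021
v 3.693 -1.944 1.671
v 4.625 -2.161 0.842
v 4.419 -1.986 0.635
v 4.117 -1.992 0.479
v 3.834 -2.174 0.434
v 3.678 -2.464 0.517
v 3.709 -2.752 0.696
v 3.914 -2.926 0.904
v 4.216 -2.921 1.059
v 4.5 -2.738 1.104
f 1 12 6
f 1 6 2
f 1 2 8
f 1 8 11
f 1 11 12
f 2 6 10
f 6 12 5
f 12 11 3
f 11 8 7
f 8 2 9
f 4 10 5
f 4 5 3
f 4 3 7
f 4 7 9
f 4 9 10
f 5 10 6
f 3 5 12
f 7 3 11
f 9 7 8
f 10 9 2
f 14 16 13
f 17 14 13
f 13 16 15
f 15 17 13
f 14 20 16
f 18 14 17
f 18 20 14
f 16 20 15
f 19 17 15
f 15 20 19
f 19 18 17
f 20 18 19
f 22 24 21
f 25 22 21
f 21 24 23
f 23 25 21
f 22 28 24
f 26 22 25
f 26 28 22
f 24 28 23
f 27 25 23
f 23 28 27
f 27 26 25
f 28 26 27
f 30 29 33
f 30 33 31
f 31 33 34
f 31 34 32
f 33 29 35
f 33 35 34
f 34 35 36
f 34 36 32
f 35 29 37
f 35 37 36
f 36 37 38
f 36 38 32
f 37 29 39
f 37 39 38
f 38 39 40
f 38 40 32
f 39 29 41
f 39 41 40
f 40 41 42
f 40 42 32
f 41 29 43
f 41 43 42
f 42 43 44
f 42 44 32
f 43 29 45
f 43 45 44
f 44 45 46
f 44 46 32
f 45 29 47
f 45 47 46
f 46 47 48
f 46 48 32
f 47 29 49
f 47 49 48
f 48 49 50
f 48 50 32
f 49 29 51
f 49 51 50
f 50 51 52
f 50 52 32
f 51 29 53
f 51 53 52
f 52 53 54
f 52 54 32
f 53 29 55
f 53 55 54
f 54 55 56
f 54 56 32
f 55 29 57
f 55 57 56
f 56 57 58
f 56 58 32
f 57 29 59
f 57 59 58
f 58 59 60
f 58 60 32
f 59 29 61
f 59 61 60
f 60 61 62
f 60 62 32
f 61 29 30
f 61 30 62
f 62 30 31
f 62 31 32
f 64 63 66
f 64 66 65
f 66 63 67
f 66 67 65
f 67 63 68
f 67 68 65
f 68 63 69
f 68 69 65
f 69 63 70
f 69 70 65
f 70 63 71
f 70 71 65
f 71 63 72
f 71 72 65
f 72 63 73
f 72 73 65
f 73 63 74
f 73 74 65
f 74 63 64
f 74 64 65



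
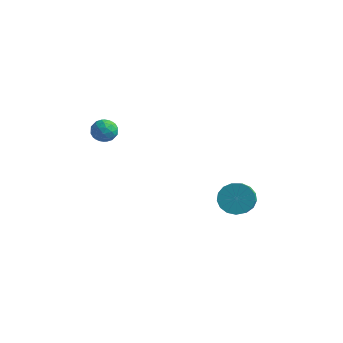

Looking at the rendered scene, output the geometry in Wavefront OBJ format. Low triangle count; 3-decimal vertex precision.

v 2.66 -0.405 -3.097
v 2.955 -0.892 -3.882
v 3.394 -1.842 -3.129
v 3.1 -1.355 -2.343
v 3.322 -0.632 -3.769
v 3.761 -1.582 -3.015
v 3.538 -0.32 -3.501
v 3.977 -1.27 -2.747
v 3.553 -0.027 -3.141
v 3.992 -0.978 -2.387
v 3.363 0.179 -2.77
v 3.802 -0.772 -2.017
v 3.013 0.251 -2.475
v 3.452 -0.699 -1.721
v 2.581 0.173 -2.322
v 3.02 -0.777 -1.568
v 2.168 -0.037 -2.346
v 2.607 -0.988 -1.593
v 1.868 -0.332 -2.543
v 2.307 -1.282 -1.789
v 1.749 -0.643 -2.866
v 2.188 -1.593 -2.112
v 1.839 -0.9 -3.242
v 2.278 -1.85 -2.489
v 2.117 -1.043 -3.585
v 2.556 -1.993 -2.832
v 2.52 -1.04 -3.816
v 2.959 -1.991 -3.063
v -4.03 -2.195 1.299
v -3.373 -2.448 1.579
v -4.207 -3.272 0.741
v -3.55 -3.525 1.021
v -4.137 -3.401 1.484
v -4.028 -2.736 1.828
v -3.552 -2.984 0.492
v -3.443 -2.319 0.836
v -3.078 -2.936 1.08
v -3.44 -3.194 1.693
v -4.14 -2.526 0.627
v -4.502 -2.784 1.24
v -3.686 -2.227 1.488
v -3.894 -3.493 0.832
v -4.239 -3.42 1.104
v -3.853 -3.569 1.269
v -4.07 -2.397 1.634
v -3.685 -2.545 1.799
v -4.134 -3.106 1.743
v -3.895 -3.175 0.521
v -3.51 -3.323 0.686
v -3.727 -2.151 1.051
v -3.341 -2.3 1.216
v -3.446 -2.614 0.577
v -3.127 -2.662 1.359
v -3.231 -3.295 1.031
v -3.232 -2.977 0.72
v -3.168 -2.586 0.923
v -3.339 -2.814 1.72
v -3.443 -3.447 1.392
v -3.788 -3.374 1.664
v -3.724 -2.984 1.866
v -3.166 -3.101 1.426
v -4.137 -2.273 0.928
v -4.241 -2.906 0.6
v -3.856 -2.736 0.454
v -3.792 -2.346 0.656
v -4.349 -2.425 1.289
v -4.453 -3.058 0.961
v -4.412 -3.134 1.397
v -4.348 -2.743 1.6
v -4.414 -2.619 0.894
f 2 1 5
f 2 5 3
f 3 5 6
f 3 6 4
f 5 1 7
f 5 7 6
f 6 7 8
f 6 8 4
f 7 1 9
f 7 9 8
f 8 9 10
f 8 10 4
f 9 1 11
f 9 11 10
f 10 11 12
f 10 12 4
f 11 1 13
f 11 13 12
f 12 13 14
f 12 14 4
f 13 1 15
f 13 15 14
f 14 15 16
f 14 16 4
f 15 1 17
f 15 17 16
f 16 17 18
f 16 18 4
f 17 1 19
f 17 19 18
f 18 19 20
f 18 20 4
f 19 1 21
f 19 21 20
f 20 21 22
f 20 22 4
f 21 1 23
f 21 23 22
f 22 23 24
f 22 24 4
f 23 1 25
f 23 25 24
f 24 25 26
f 24 26 4
f 25 1 27
f 25 27 26
f 26 27 28
f 26 28 4
f 27 1 2
f 27 2 28
f 28 2 3
f 28 3 4
f 29 66 45
f 66 40 69
f 45 69 34
f 66 69 45
f 29 45 41
f 45 34 46
f 41 46 30
f 45 46 41
f 29 41 50
f 41 30 51
f 50 51 36
f 41 51 50
f 29 50 62
f 50 36 65
f 62 65 39
f 50 65 62
f 29 62 66
f 62 39 70
f 66 70 40
f 62 70 66
f 30 46 57
f 46 34 60
f 57 60 38
f 46 60 57
f 34 69 47
f 69 40 68
f 47 68 33
f 69 68 47
f 40 70 67
f 70 39 63
f 67 63 31
f 70 63 67
f 39 65 64
f 65 36 52
f 64 52 35
f 65 52 64
f 36 51 56
f 51 30 53
f 56 53 37
f 51 53 56
f 32 58 44
f 58 38 59
f 44 59 33
f 58 59 44
f 32 44 42
f 44 33 43
f 42 43 31
f 44 43 42
f 32 42 49
f 42 31 48
f 49 48 35
f 42 48 49
f 32 49 54
f 49 35 55
f 54 55 37
f 49 55 54
f 32 54 58
f 54 37 61
f 58 61 38
f 54 61 58
f 33 59 47
f 59 38 60
f 47 60 34
f 59 60 47
f 31 43 67
f 43 33 68
f 67 68 40
f 43 68 67
f 35 48 64
f 48 31 63
f 64 63 39
f 48 63 64
f 37 55 56
f 55 35 52
f 56 52 36
f 55 52 56
f 38 61 57
f 61 37 53
f 57 53 30
f 61 53 57



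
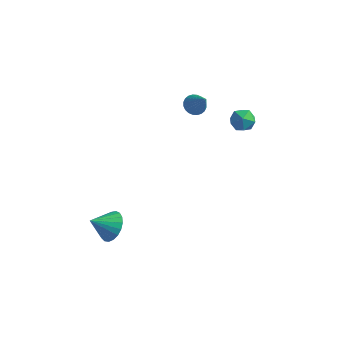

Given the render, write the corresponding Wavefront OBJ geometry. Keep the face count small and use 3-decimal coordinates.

v -1.795 -3.222 -1.949
v -1.121 -3.238 -1.294
v -2.625 -3.958 -1.111
v -1.316 -2.912 -1.201
v -1.595 -2.64 -1.238
v -1.907 -2.469 -1.398
v -2.201 -2.427 -1.653
v -2.424 -2.524 -1.959
v -2.538 -2.741 -2.263
v -2.524 -3.041 -2.513
v -2.384 -3.373 -2.665
v -2.142 -3.678 -2.694
v -1.84 -3.905 -2.593
v -1.53 -4.013 -2.381
v -1.266 -3.985 -2.094
v -1.093 -3.825 -1.782
v -1.042 -3.561 -1.499
v -0.347 3.617 2.96
v -0.017 3.212 2.573
v 0.547 3.083 4.28
v 0.127 3.421 2.561
v 0.198 3.659 2.609
v 0.187 3.891 2.71
v 0.094 4.082 2.85
v -0.066 4.201 3.007
v -0.268 4.232 3.156
v -0.483 4.169 3.276
v -0.676 4.022 3.348
v -0.82 3.813 3.36
v -0.891 3.574 3.312
v -0.88 3.342 3.211
v -0.787 3.152 3.071
v -0.628 3.033 2.914
v -0.425 3.002 2.765
v -0.21 3.065 2.645
v 1.884 4.624 2.563
v 2.444 4.345 3.043
v 2.036 3.615 1.797
v 2.596 3.336 2.277
v 1.845 3.35 2.514
v 1.75 3.973 2.988
v 2.73 3.987 1.852
v 2.635 4.61 2.326
v 2.967 3.951 2.603
v 2.419 3.557 3.013
v 2.061 4.403 1.827
v 1.513 4.009 2.237
f 2 1 4
f 2 4 3
f 4 1 5
f 4 5 3
f 5 1 6
f 5 6 3
f 6 1 7
f 6 7 3
f 7 1 8
f 7 8 3
f 8 1 9
f 8 9 3
f 9 1 10
f 9 10 3
f 10 1 11
f 10 11 3
f 11 1 12
f 11 12 3
f 12 1 13
f 12 13 3
f 13 1 14
f 13 14 3
f 14 1 15
f 14 15 3
f 15 1 16
f 15 16 3
f 16 1 17
f 16 17 3
f 17 1 2
f 17 2 3
f 19 18 21
f 19 21 20
f 21 18 22
f 21 22 20
f 22 18 23
f 22 23 20
f 23 18 24
f 23 24 20
f 24 18 25
f 24 25 20
f 25 18 26
f 25 26 20
f 26 18 27
f 26 27 20
f 27 18 28
f 27 28 20
f 28 18 29
f 28 29 20
f 29 18 30
f 29 30 20
f 30 18 31
f 30 31 20
f 31 18 32
f 31 32 20
f 32 18 33
f 32 33 20
f 33 18 34
f 33 34 20
f 34 18 35
f 34 35 20
f 35 18 19
f 35 19 20
f 36 47 41
f 36 41 37
f 36 37 43
f 36 43 46
f 36 46 47
f 37 41 45
f 41 47 40
f 47 46 38
f 46 43 42
f 43 37 44
f 39 45 40
f 39 40 38
f 39 38 42
f 39 42 44
f 39 44 45
f 40 45 41
f 38 40 47
f 42 38 46
f 44 42 43
f 45 44 37



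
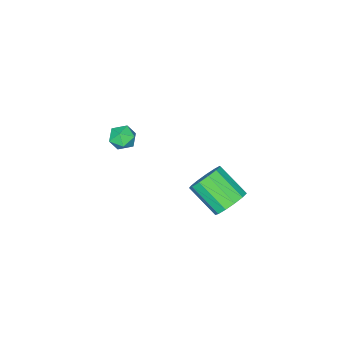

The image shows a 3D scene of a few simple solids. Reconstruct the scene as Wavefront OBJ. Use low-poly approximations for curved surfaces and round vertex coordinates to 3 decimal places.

v 2.676 -2.818 1.66
v 3.017 -3.114 2.407
v 1.423 -2.666 2.293
v 1.764 -2.962 3.04
v 2.005 -2.183 2.728
v 2.78 -2.277 2.337
v 1.66 -3.503 2.363
v 2.435 -3.597 1.972
v 2.389 -3.537 2.841
v 2.603 -2.722 3.067
v 1.837 -3.058 1.633
v 2.051 -2.243 1.859
v 1.9 4.693 1.452
v 2.783 5.094 1.904
v 2.923 3.368 3.16
v 2.04 2.967 2.708
v 2.318 5.295 2.231
v 2.459 3.568 3.488
v 1.721 5.305 2.311
v 1.861 3.578 3.568
v 1.18 5.12 2.119
v 1.321 3.394 3.375
v 0.868 4.8 1.714
v 1.008 3.074 2.971
v 0.883 4.446 1.226
v 1.024 2.72 2.483
v 1.221 4.171 0.81
v 1.362 2.444 2.067
v 1.775 4.061 0.597
v 1.915 2.335 1.854
v 2.368 4.152 0.656
v 2.508 2.426 1.913
v 2.812 4.415 0.967
v 2.953 2.688 2.224
v 2.967 4.766 1.432
v 3.108 3.04 2.689
f 1 12 6
f 1 6 2
f 1 2 8
f 1 8 11
f 1 11 12
f 2 6 10
f 6 12 5
f 12 11 3
f 11 8 7
f 8 2 9
f 4 10 5
f 4 5 3
f 4 3 7
f 4 7 9
f 4 9 10
f 5 10 6
f 3 5 12
f 7 3 11
f 9 7 8
f 10 9 2
f 14 13 17
f 14 17 15
f 15 17 18
f 15 18 16
f 17 13 19
f 17 19 18
f 18 19 20
f 18 20 16
f 19 13 21
f 19 21 20
f 20 21 22
f 20 22 16
f 21 13 23
f 21 23 22
f 22 23 24
f 22 24 16
f 23 13 25
f 23 25 24
f 24 25 26
f 24 26 16
f 25 13 27
f 25 27 26
f 26 27 28
f 26 28 16
f 27 13 29
f 27 29 28
f 28 29 30
f 28 30 16
f 29 13 31
f 29 31 30
f 30 31 32
f 30 32 16
f 31 13 33
f 31 33 32
f 32 33 34
f 32 34 16
f 33 13 35
f 33 35 34
f 34 35 36
f 34 36 16
f 35 13 14
f 35 14 36
f 36 14 15
f 36 15 16



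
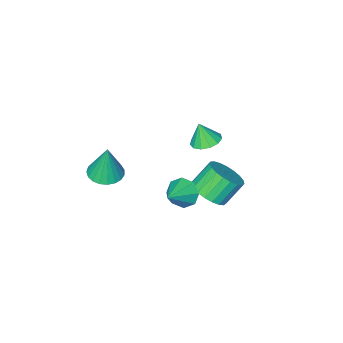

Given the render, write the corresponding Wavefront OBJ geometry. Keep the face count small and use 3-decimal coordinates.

v 3.599 -2.339 1.051
v 4.039 -3.096 1.146
v 3.661 -2.061 2.969
v 4.311 -2.855 1.103
v 4.459 -2.524 1.05
v 4.459 -2.162 0.997
v 4.311 -1.831 0.954
v 4.039 -1.587 0.927
v 3.691 -1.474 0.922
v 3.327 -1.51 0.939
v 3.011 -1.69 0.975
v 2.796 -1.982 1.024
v 2.72 -2.335 1.078
v 2.796 -2.69 1.127
v 3.011 -2.984 1.163
v 3.327 -3.166 1.18
v 3.691 -3.206 1.174
v 0.586 -0.437 -0.856
v 1.06 -0.65 -1.528
v 1.874 0.057 -0.104
v 0.844 -0.037 -1.56
v 0.477 0.342 -1.179
v 0.174 0.264 -0.609
v 0.112 -0.224 -0.183
v 0.329 -0.837 -0.151
v 0.696 -1.215 -0.532
v 0.999 -1.138 -1.102
v -2.555 -2.626 -0.226
v -1.756 -2.581 -0.357
v -2.345 -2.934 0.946
v -1.888 -2.165 -0.224
v -2.232 -1.895 -0.091
v -2.678 -1.857 -0.002
v -3.085 -2.063 0.017
v -3.323 -2.448 -0.042
v -3.318 -2.889 -0.159
v -3.07 -3.247 -0.298
v -2.658 -3.407 -0.413
v -2.214 -3.319 -0.469
v -1.878 -3.011 -0.448
v -0.367 0.29 -0.892
v 0.188 -0.32 -0.326
v -0.738 -0.119 0.798
v -1.293 0.49 0.232
v 0.361 0.051 -0.249
v -0.565 0.251 0.875
v 0.408 0.462 -0.284
v -0.518 0.663 0.84
v 0.321 0.844 -0.424
v -0.605 1.045 0.7
v 0.115 1.13 -0.645
v -0.811 1.331 0.479
v -0.174 1.271 -0.908
v -1.1 1.472 0.215
v -0.497 1.242 -1.169
v -1.423 1.442 -0.045
v -0.797 1.048 -1.382
v -1.723 1.249 -0.258
v -1.023 0.723 -1.51
v -1.949 0.924 -0.386
v -1.135 0.323 -1.531
v -2.061 0.524 -0.407
v -1.115 -0.082 -1.442
v -2.041 0.119 -0.318
v -0.965 -0.424 -1.257
v -1.891 -0.223 -0.134
v -0.712 -0.642 -1.01
v -1.638 -0.441 0.114
v -0.399 -0.699 -0.742
v -1.325 -0.498 0.382
v -0.081 -0.585 -0.5
v -1.007 -0.384 0.624
f 2 1 4
f 2 4 3
f 4 1 5
f 4 5 3
f 5 1 6
f 5 6 3
f 6 1 7
f 6 7 3
f 7 1 8
f 7 8 3
f 8 1 9
f 8 9 3
f 9 1 10
f 9 10 3
f 10 1 11
f 10 11 3
f 11 1 12
f 11 12 3
f 12 1 13
f 12 13 3
f 13 1 14
f 13 14 3
f 14 1 15
f 14 15 3
f 15 1 16
f 15 16 3
f 16 1 17
f 16 17 3
f 17 1 2
f 17 2 3
f 19 18 21
f 19 21 20
f 21 18 22
f 21 22 20
f 22 18 23
f 22 23 20
f 23 18 24
f 23 24 20
f 24 18 25
f 24 25 20
f 25 18 26
f 25 26 20
f 26 18 27
f 26 27 20
f 27 18 19
f 27 19 20
f 29 28 31
f 29 31 30
f 31 28 32
f 31 32 30
f 32 28 33
f 32 33 30
f 33 28 34
f 33 34 30
f 34 28 35
f 34 35 30
f 35 28 36
f 35 36 30
f 36 28 37
f 36 37 30
f 37 28 38
f 37 38 30
f 38 28 39
f 38 39 30
f 39 28 40
f 39 40 30
f 40 28 29
f 40 29 30
f 42 41 45
f 42 45 43
f 43 45 46
f 43 46 44
f 45 41 47
f 45 47 46
f 46 47 48
f 46 48 44
f 47 41 49
f 47 49 48
f 48 49 50
f 48 50 44
f 49 41 51
f 49 51 50
f 50 51 52
f 50 52 44
f 51 41 53
f 51 53 52
f 52 53 54
f 52 54 44
f 53 41 55
f 53 55 54
f 54 55 56
f 54 56 44
f 55 41 57
f 55 57 56
f 56 57 58
f 56 58 44
f 57 41 59
f 57 59 58
f 58 59 60
f 58 60 44
f 59 41 61
f 59 61 60
f 60 61 62
f 60 62 44
f 61 41 63
f 61 63 62
f 62 63 64
f 62 64 44
f 63 41 65
f 63 65 64
f 64 65 66
f 64 66 44
f 65 41 67
f 65 67 66
f 66 67 68
f 66 68 44
f 67 41 69
f 67 69 68
f 68 69 70
f 68 70 44
f 69 41 71
f 69 71 70
f 70 71 72
f 70 72 44
f 71 41 42
f 71 42 72
f 72 42 43
f 72 43 44



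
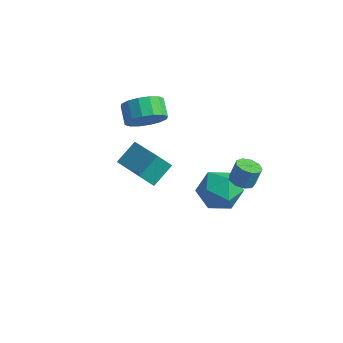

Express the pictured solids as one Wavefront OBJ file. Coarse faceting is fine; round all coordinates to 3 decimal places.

v -3.044 -1.726 -0.603
v -2.783 -0.572 0.164
v -2.526 -1.272 -1.461
v -2.266 -0.118 -0.694
v -1.154 -2.602 0.074
v -0.894 -1.448 0.841
v -0.637 -2.148 -0.784
v -0.376 -0.994 -0.017
v 2.353 0.921 -1.408
v 2.782 0.417 -1.303
v 2.956 0.774 -0.288
v 2.527 1.279 -0.392
v 3.005 0.781 -1.47
v 3.179 1.138 -0.455
v 2.924 1.211 -1.607
v 3.097 1.568 -0.592
v 2.575 1.505 -1.651
v 2.748 1.862 -0.636
v 2.123 1.526 -1.581
v 2.296 1.883 -0.566
v 1.778 1.264 -1.43
v 1.952 1.621 -0.415
v 1.703 0.842 -1.268
v 1.876 1.199 -0.253
v 1.932 0.457 -1.172
v 2.105 0.814 -0.157
v 2.358 0.289 -1.186
v 2.531 0.646 -0.171
v 0.071 1.787 -3.428
v 0.973 2.22 -2.677
v 1.047 0.02 -3.583
v 1.949 0.453 -2.832
v 0.808 0.225 -2.372
v 0.205 1.317 -2.276
v 1.815 0.923 -3.984
v 1.212 2.015 -3.888
v 2.051 1.686 -3.02
v 1.429 1.254 -2.024
v 0.591 0.986 -4.236
v -0.031 0.554 -3.24
v -3.393 1.332 -0.04
v -2.83 1.15 0.876
v -3.525 1.827 1.436
v -4.087 2.008 0.52
v -2.584 1.599 0.639
v -3.278 2.276 1.2
v -2.554 1.976 0.221
v -3.248 2.653 0.781
v -2.748 2.181 -0.267
v -3.443 2.858 0.293
v -3.116 2.158 -0.695
v -3.81 2.835 -0.135
v -3.558 1.913 -0.947
v -4.252 2.59 -0.387
v -3.955 1.513 -0.956
v -4.65 2.19 -0.396
v -4.202 1.064 -0.72
v -4.896 1.741 -0.159
v -4.232 0.687 -0.301
v -4.926 1.364 0.259
v -4.037 0.482 0.187
v -4.732 1.159 0.747
v -3.67 0.505 0.615
v -4.364 1.182 1.175
v -3.228 0.75 0.867
v -3.922 1.427 1.427
f 2 4 1
f 5 2 1
f 1 4 3
f 3 5 1
f 2 8 4
f 6 2 5
f 6 8 2
f 4 8 3
f 7 5 3
f 3 8 7
f 7 6 5
f 8 6 7
f 10 9 13
f 10 13 11
f 11 13 14
f 11 14 12
f 13 9 15
f 13 15 14
f 14 15 16
f 14 16 12
f 15 9 17
f 15 17 16
f 16 17 18
f 16 18 12
f 17 9 19
f 17 19 18
f 18 19 20
f 18 20 12
f 19 9 21
f 19 21 20
f 20 21 22
f 20 22 12
f 21 9 23
f 21 23 22
f 22 23 24
f 22 24 12
f 23 9 25
f 23 25 24
f 24 25 26
f 24 26 12
f 25 9 27
f 25 27 26
f 26 27 28
f 26 28 12
f 27 9 10
f 27 10 28
f 28 10 11
f 28 11 12
f 29 40 34
f 29 34 30
f 29 30 36
f 29 36 39
f 29 39 40
f 30 34 38
f 34 40 33
f 40 39 31
f 39 36 35
f 36 30 37
f 32 38 33
f 32 33 31
f 32 31 35
f 32 35 37
f 32 37 38
f 33 38 34
f 31 33 40
f 35 31 39
f 37 35 36
f 38 37 30
f 42 41 45
f 42 45 43
f 43 45 46
f 43 46 44
f 45 41 47
f 45 47 46
f 46 47 48
f 46 48 44
f 47 41 49
f 47 49 48
f 48 49 50
f 48 50 44
f 49 41 51
f 49 51 50
f 50 51 52
f 50 52 44
f 51 41 53
f 51 53 52
f 52 53 54
f 52 54 44
f 53 41 55
f 53 55 54
f 54 55 56
f 54 56 44
f 55 41 57
f 55 57 56
f 56 57 58
f 56 58 44
f 57 41 59
f 57 59 58
f 58 59 60
f 58 60 44
f 59 41 61
f 59 61 60
f 60 61 62
f 60 62 44
f 61 41 63
f 61 63 62
f 62 63 64
f 62 64 44
f 63 41 65
f 63 65 64
f 64 65 66
f 64 66 44
f 65 41 42
f 65 42 66
f 66 42 43
f 66 43 44



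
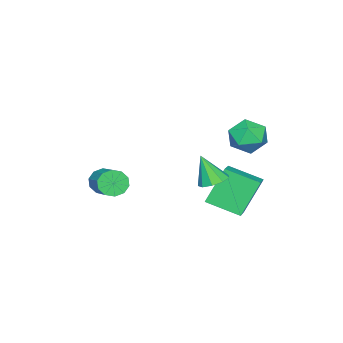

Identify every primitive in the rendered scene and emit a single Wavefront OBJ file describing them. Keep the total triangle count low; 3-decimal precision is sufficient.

v -3.594 2.918 2.083
v -2.755 3.195 1.475
v -3.525 1.305 1.445
v -2.686 1.582 0.837
v -2.579 1.522 1.902
v -2.622 2.518 2.297
v -3.658 1.982 0.623
v -3.701 2.978 1.018
v -2.795 2.616 0.573
v -2.128 2.332 1.363
v -4.152 2.168 1.557
v -3.485 1.884 2.347
v -2.318 0.649 -2.764
v -3.328 1.107 -0.91
v -2.771 2.308 -3.42
v -3.781 2.766 -1.567
v -0.959 1.254 -2.173
v -1.969 1.712 -0.32
v -1.412 2.913 -2.83
v -2.422 3.371 -0.976
v -0.054 2.262 -0.068
v 0.634 2.589 0.048
v 0.014 1.598 1.408
v 0.251 2.912 0.211
v -0.275 2.931 0.243
v -0.697 2.637 0.13
v -0.818 2.168 -0.076
v -0.582 1.743 -0.278
v -0.098 1.561 -0.382
v 0.406 1.707 -0.339
v 0.695 2.113 -0.169
v -0.269 -3.877 -1.987
v 0.253 -3.996 -2.554
v 1.411 -2.702 -1.76
v 0.889 -2.583 -1.193
v -0.043 -3.644 -2.696
v 1.114 -2.349 -1.902
v -0.426 -3.381 -2.568
v 0.732 -2.086 -1.773
v -0.749 -3.307 -2.217
v 0.409 -2.012 -1.423
v -0.888 -3.451 -1.779
v 0.27 -2.157 -0.984
v -0.791 -3.758 -1.42
v 0.367 -2.464 -0.626
v -0.494 -4.111 -1.278
v 0.663 -2.816 -0.484
v -0.112 -4.374 -1.407
v 1.046 -3.079 -0.612
v 0.211 -4.448 -1.757
v 1.369 -3.153 -0.963
v 0.35 -4.303 -2.196
v 1.508 -3.009 -1.401
f 1 12 6
f 1 6 2
f 1 2 8
f 1 8 11
f 1 11 12
f 2 6 10
f 6 12 5
f 12 11 3
f 11 8 7
f 8 2 9
f 4 10 5
f 4 5 3
f 4 3 7
f 4 7 9
f 4 9 10
f 5 10 6
f 3 5 12
f 7 3 11
f 9 7 8
f 10 9 2
f 14 16 13
f 17 14 13
f 13 16 15
f 15 17 13
f 14 20 16
f 18 14 17
f 18 20 14
f 16 20 15
f 19 17 15
f 15 20 19
f 19 18 17
f 20 18 19
f 22 21 24
f 22 24 23
f 24 21 25
f 24 25 23
f 25 21 26
f 25 26 23
f 26 21 27
f 26 27 23
f 27 21 28
f 27 28 23
f 28 21 29
f 28 29 23
f 29 21 30
f 29 30 23
f 30 21 31
f 30 31 23
f 31 21 22
f 31 22 23
f 33 32 36
f 33 36 34
f 34 36 37
f 34 37 35
f 36 32 38
f 36 38 37
f 37 38 39
f 37 39 35
f 38 32 40
f 38 40 39
f 39 40 41
f 39 41 35
f 40 32 42
f 40 42 41
f 41 42 43
f 41 43 35
f 42 32 44
f 42 44 43
f 43 44 45
f 43 45 35
f 44 32 46
f 44 46 45
f 45 46 47
f 45 47 35
f 46 32 48
f 46 48 47
f 47 48 49
f 47 49 35
f 48 32 50
f 48 50 49
f 49 50 51
f 49 51 35
f 50 32 52
f 50 52 51
f 51 52 53
f 51 53 35
f 52 32 33
f 52 33 53
f 53 33 34
f 53 34 35



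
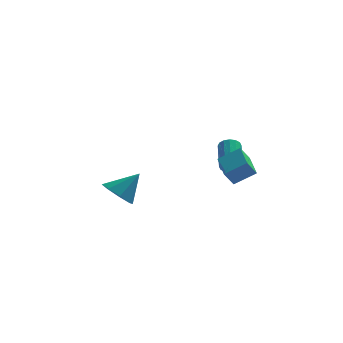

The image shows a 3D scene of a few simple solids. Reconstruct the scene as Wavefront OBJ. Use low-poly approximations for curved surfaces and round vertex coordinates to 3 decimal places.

v -4.288 -1.524 -4.578
v -3.79 -0.852 -5.23
v -3.112 -1.116 -3.262
v -4.384 -0.494 -4.81
v -4.922 -0.739 -4.254
v -5.088 -1.443 -3.887
v -4.785 -2.195 -3.925
v -4.191 -2.553 -4.345
v -3.653 -2.309 -4.901
v -3.487 -1.604 -5.268
v 1.58 -4.72 -2.665
v 1.076 -4.902 -1.893
v 1.368 -2.758 -2.341
v 0.864 -2.94 -1.568
v 2.736 -4.72 -1.912
v 2.232 -4.902 -1.139
v 2.524 -2.758 -1.587
v 2.02 -2.94 -0.815
v 1.885 1.875 -3.945
v 2.224 2.124 -4.441
v 2.254 3.894 -3.531
v 1.915 3.645 -3.035
v 1.901 2.172 -4.523
v 1.931 3.942 -3.613
v 1.574 2.14 -4.451
v 1.604 3.91 -3.54
v 1.331 2.038 -4.243
v 1.36 3.807 -3.333
v 1.235 1.891 -3.955
v 1.265 3.661 -3.045
v 1.314 1.741 -3.665
v 1.344 3.51 -2.755
v 1.546 1.626 -3.449
v 1.576 3.396 -2.539
v 1.869 1.578 -3.367
v 1.899 3.348 -2.457
v 2.196 1.61 -3.44
v 2.226 3.38 -2.529
v 2.44 1.713 -3.647
v 2.469 3.482 -2.737
v 2.535 1.859 -3.935
v 2.565 3.629 -3.025
v 2.456 2.01 -4.225
v 2.486 3.779 -3.315
f 2 1 4
f 2 4 3
f 4 1 5
f 4 5 3
f 5 1 6
f 5 6 3
f 6 1 7
f 6 7 3
f 7 1 8
f 7 8 3
f 8 1 9
f 8 9 3
f 9 1 10
f 9 10 3
f 10 1 2
f 10 2 3
f 12 14 11
f 15 12 11
f 11 14 13
f 13 15 11
f 12 18 14
f 16 12 15
f 16 18 12
f 14 18 13
f 17 15 13
f 13 18 17
f 17 16 15
f 18 16 17
f 20 19 23
f 20 23 21
f 21 23 24
f 21 24 22
f 23 19 25
f 23 25 24
f 24 25 26
f 24 26 22
f 25 19 27
f 25 27 26
f 26 27 28
f 26 28 22
f 27 19 29
f 27 29 28
f 28 29 30
f 28 30 22
f 29 19 31
f 29 31 30
f 30 31 32
f 30 32 22
f 31 19 33
f 31 33 32
f 32 33 34
f 32 34 22
f 33 19 35
f 33 35 34
f 34 35 36
f 34 36 22
f 35 19 37
f 35 37 36
f 36 37 38
f 36 38 22
f 37 19 39
f 37 39 38
f 38 39 40
f 38 40 22
f 39 19 41
f 39 41 40
f 40 41 42
f 40 42 22
f 41 19 43
f 41 43 42
f 42 43 44
f 42 44 22
f 43 19 20
f 43 20 44
f 44 20 21
f 44 21 22



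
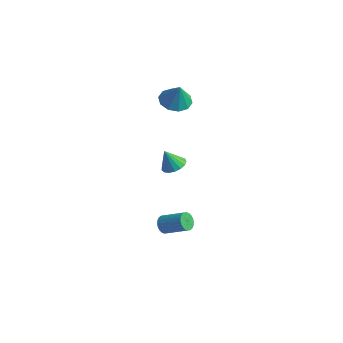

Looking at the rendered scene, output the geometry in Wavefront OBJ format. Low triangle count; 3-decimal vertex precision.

v -1.811 2.84 3.188
v -0.978 2.863 2.907
v -1.389 2.72 4.432
v -1.135 3.374 3.009
v -1.551 3.68 3.18
v -2.066 3.666 3.354
v -2.484 3.336 3.464
v -2.645 2.817 3.469
v -2.488 2.306 3.366
v -2.072 2 3.195
v -1.557 2.014 3.022
v -1.139 2.344 2.911
v -2.923 3.957 -3.176
v -2.267 4.084 -2.907
v -3.317 3.643 -2.064
v -2.428 4.387 -2.878
v -2.702 4.592 -2.918
v -3.027 4.652 -3.016
v -3.328 4.552 -3.151
v -3.537 4.316 -3.291
v -3.604 3.998 -3.405
v -3.516 3.67 -3.467
v -3.292 3.409 -3.461
v -2.983 3.273 -3.391
v -2.661 3.294 -3.27
v -2.398 3.466 -3.129
v -2.256 3.752 -2.997
v 2.865 -3.163 -0.244
v 3.146 -3.276 -0.666
v 4.297 -2.911 0.002
v 4.015 -2.797 0.424
v 3.103 -3.081 -0.699
v 4.254 -2.715 -0.031
v 3.023 -2.898 -0.662
v 4.174 -2.532 0.006
v 2.92 -2.755 -0.562
v 4.071 -2.39 0.106
v 2.808 -2.674 -0.413
v 3.959 -2.309 0.255
v 2.704 -2.668 -0.239
v 3.855 -2.303 0.429
v 2.625 -2.737 -0.065
v 3.776 -2.372 0.603
v 2.583 -2.871 0.081
v 3.734 -2.505 0.749
v 2.583 -3.049 0.178
v 3.734 -2.684 0.846
v 2.626 -3.245 0.211
v 3.777 -2.879 0.879
v 2.706 -3.428 0.174
v 3.857 -3.062 0.842
v 2.809 -3.57 0.074
v 3.96 -3.205 0.742
v 2.921 -3.651 -0.075
v 4.072 -3.286 0.593
v 3.025 -3.657 -0.249
v 4.176 -3.292 0.419
v 3.104 -3.588 -0.423
v 4.255 -3.223 0.245
v 3.146 -3.455 -0.569
v 4.297 -3.089 0.099
f 2 1 4
f 2 4 3
f 4 1 5
f 4 5 3
f 5 1 6
f 5 6 3
f 6 1 7
f 6 7 3
f 7 1 8
f 7 8 3
f 8 1 9
f 8 9 3
f 9 1 10
f 9 10 3
f 10 1 11
f 10 11 3
f 11 1 12
f 11 12 3
f 12 1 2
f 12 2 3
f 14 13 16
f 14 16 15
f 16 13 17
f 16 17 15
f 17 13 18
f 17 18 15
f 18 13 19
f 18 19 15
f 19 13 20
f 19 20 15
f 20 13 21
f 20 21 15
f 21 13 22
f 21 22 15
f 22 13 23
f 22 23 15
f 23 13 24
f 23 24 15
f 24 13 25
f 24 25 15
f 25 13 26
f 25 26 15
f 26 13 27
f 26 27 15
f 27 13 14
f 27 14 15
f 29 28 32
f 29 32 30
f 30 32 33
f 30 33 31
f 32 28 34
f 32 34 33
f 33 34 35
f 33 35 31
f 34 28 36
f 34 36 35
f 35 36 37
f 35 37 31
f 36 28 38
f 36 38 37
f 37 38 39
f 37 39 31
f 38 28 40
f 38 40 39
f 39 40 41
f 39 41 31
f 40 28 42
f 40 42 41
f 41 42 43
f 41 43 31
f 42 28 44
f 42 44 43
f 43 44 45
f 43 45 31
f 44 28 46
f 44 46 45
f 45 46 47
f 45 47 31
f 46 28 48
f 46 48 47
f 47 48 49
f 47 49 31
f 48 28 50
f 48 50 49
f 49 50 51
f 49 51 31
f 50 28 52
f 50 52 51
f 51 52 53
f 51 53 31
f 52 28 54
f 52 54 53
f 53 54 55
f 53 55 31
f 54 28 56
f 54 56 55
f 55 56 57
f 55 57 31
f 56 28 58
f 56 58 57
f 57 58 59
f 57 59 31
f 58 28 60
f 58 60 59
f 59 60 61
f 59 61 31
f 60 28 29
f 60 29 61
f 61 29 30
f 61 30 31



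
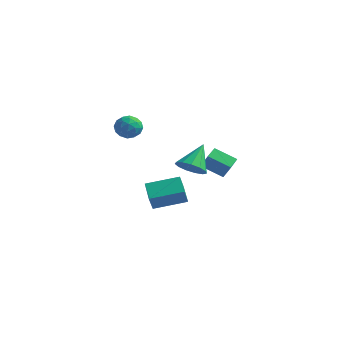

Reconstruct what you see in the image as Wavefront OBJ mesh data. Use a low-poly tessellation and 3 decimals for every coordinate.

v 0.429 2.062 -0.826
v 0.336 2.924 -0.518
v 1.753 2.463 -1.547
v 1.66 3.324 -1.239
v 1.14 1.736 0.299
v 1.047 2.597 0.607
v 2.464 2.136 -0.422
v 2.371 2.998 -0.114
v -1.789 -2.771 3.645
v -1.044 -2.603 3.221
v -1.096 -3.637 4.519
v -0.351 -3.469 4.095
v -0.73 -2.847 4.576
v -1.158 -2.312 4.036
v -0.982 -3.928 3.704
v -1.41 -3.393 3.164
v -0.546 -3.318 3.258
v -0.39 -2.65 3.797
v -1.75 -3.59 3.943
v -1.594 -2.922 4.482
v -1.477 -2.611 3.357
v -0.663 -3.629 4.383
v -0.885 -3.264 4.666
v -0.448 -3.165 4.417
v -1.544 -2.44 3.836
v -1.107 -2.341 3.587
v -0.921 -2.484 4.383
v -1.033 -3.899 4.153
v -0.596 -3.8 3.904
v -1.692 -3.075 3.323
v -1.255 -2.976 3.074
v -1.219 -3.756 3.357
v -0.747 -2.932 3.129
v -0.34 -3.442 3.642
v -0.71 -3.712 3.412
v -0.962 -3.397 3.095
v -0.655 -2.54 3.446
v -0.248 -3.049 3.959
v -0.47 -2.683 4.242
v -0.722 -2.369 3.925
v -0.362 -2.96 3.467
v -1.892 -3.191 3.781
v -1.485 -3.7 4.294
v -1.418 -3.871 3.815
v -1.67 -3.557 3.498
v -1.8 -2.798 4.098
v -1.393 -3.308 4.611
v -1.178 -2.843 4.645
v -1.43 -2.528 4.328
v -1.778 -3.28 4.273
v -2.704 1.603 -5.079
v -2.596 1.038 -3.991
v -3.708 2.618 -4.451
v -3.6 2.053 -3.364
v -1.04 2.927 -4.556
v -0.932 2.362 -3.469
v -2.044 3.942 -3.929
v -1.936 3.377 -2.841
v 2.863 -2.678 1.44
v 3.244 -2.039 0.817
v 2.817 -1.322 2.8
v 2.701 -2.003 0.762
v 2.21 -2.181 0.923
v 1.926 -2.516 1.248
v 1.94 -2.903 1.634
v 2.246 -3.218 1.958
v 2.749 -3.362 2.118
v 3.288 -3.288 2.063
v 3.692 -3.02 1.81
v 3.832 -2.644 1.44
v 3.665 -2.278 1.069
f 2 4 1
f 5 2 1
f 1 4 3
f 3 5 1
f 2 8 4
f 6 2 5
f 6 8 2
f 4 8 3
f 7 5 3
f 3 8 7
f 7 6 5
f 8 6 7
f 9 46 25
f 46 20 49
f 25 49 14
f 46 49 25
f 9 25 21
f 25 14 26
f 21 26 10
f 25 26 21
f 9 21 30
f 21 10 31
f 30 31 16
f 21 31 30
f 9 30 42
f 30 16 45
f 42 45 19
f 30 45 42
f 9 42 46
f 42 19 50
f 46 50 20
f 42 50 46
f 10 26 37
f 26 14 40
f 37 40 18
f 26 40 37
f 14 49 27
f 49 20 48
f 27 48 13
f 49 48 27
f 20 50 47
f 50 19 43
f 47 43 11
f 50 43 47
f 19 45 44
f 45 16 32
f 44 32 15
f 45 32 44
f 16 31 36
f 31 10 33
f 36 33 17
f 31 33 36
f 12 38 24
f 38 18 39
f 24 39 13
f 38 39 24
f 12 24 22
f 24 13 23
f 22 23 11
f 24 23 22
f 12 22 29
f 22 11 28
f 29 28 15
f 22 28 29
f 12 29 34
f 29 15 35
f 34 35 17
f 29 35 34
f 12 34 38
f 34 17 41
f 38 41 18
f 34 41 38
f 13 39 27
f 39 18 40
f 27 40 14
f 39 40 27
f 11 23 47
f 23 13 48
f 47 48 20
f 23 48 47
f 15 28 44
f 28 11 43
f 44 43 19
f 28 43 44
f 17 35 36
f 35 15 32
f 36 32 16
f 35 32 36
f 18 41 37
f 41 17 33
f 37 33 10
f 41 33 37
f 52 54 51
f 55 52 51
f 51 54 53
f 53 55 51
f 52 58 54
f 56 52 55
f 56 58 52
f 54 58 53
f 57 55 53
f 53 58 57
f 57 56 55
f 58 56 57
f 60 59 62
f 60 62 61
f 62 59 63
f 62 63 61
f 63 59 64
f 63 64 61
f 64 59 65
f 64 65 61
f 65 59 66
f 65 66 61
f 66 59 67
f 66 67 61
f 67 59 68
f 67 68 61
f 68 59 69
f 68 69 61
f 69 59 70
f 69 70 61
f 70 59 71
f 70 71 61
f 71 59 60
f 71 60 61



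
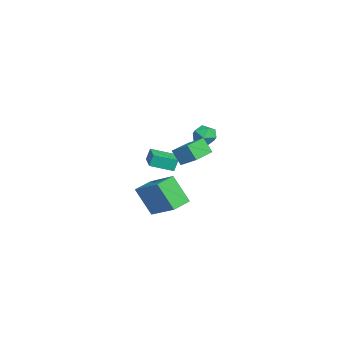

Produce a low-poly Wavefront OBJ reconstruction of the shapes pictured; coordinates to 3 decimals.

v 2.725 -3.321 -1.63
v 4.137 -2.193 -0.641
v 1.842 -2.389 -1.431
v 3.253 -1.261 -0.443
v 3.247 -2.459 -3.357
v 4.658 -1.331 -2.369
v 2.363 -1.527 -3.159
v 3.775 -0.399 -2.17
v -1.44 0.509 -1.03
v -1.805 0.034 -0.049
v -0.89 1.333 -0.426
v -1.255 0.857 0.556
v 0.095 -0.557 -0.976
v -0.27 -1.033 0.006
v 0.645 0.266 -0.371
v 0.28 -0.209 0.61
v -4.715 -2.187 -2.497
v -4.834 -1.928 -1.707
v -4.686 -0.742 -2.966
v -4.805 -0.483 -2.176
v -2.795 -2.137 -2.224
v -2.914 -1.878 -1.434
v -2.766 -0.692 -2.693
v -2.885 -0.433 -1.903
v -2.64 1.637 -0.233
v -1.979 1.684 0.268
v -2.921 0.416 0.252
v -2.26 0.463 0.753
v -2.919 0.95 0.888
v -2.745 1.705 0.589
v -2.155 0.395 -0.069
v -1.981 1.15 -0.368
v -1.679 0.917 0.369
v -2.151 1.259 0.961
v -2.749 0.841 -0.441
v -3.221 1.183 0.151
f 2 4 1
f 5 2 1
f 1 4 3
f 3 5 1
f 2 8 4
f 6 2 5
f 6 8 2
f 4 8 3
f 7 5 3
f 3 8 7
f 7 6 5
f 8 6 7
f 10 12 9
f 13 10 9
f 9 12 11
f 11 13 9
f 10 16 12
f 14 10 13
f 14 16 10
f 12 16 11
f 15 13 11
f 11 16 15
f 15 14 13
f 16 14 15
f 18 20 17
f 21 18 17
f 17 20 19
f 19 21 17
f 18 24 20
f 22 18 21
f 22 24 18
f 20 24 19
f 23 21 19
f 19 24 23
f 23 22 21
f 24 22 23
f 25 36 30
f 25 30 26
f 25 26 32
f 25 32 35
f 25 35 36
f 26 30 34
f 30 36 29
f 36 35 27
f 35 32 31
f 32 26 33
f 28 34 29
f 28 29 27
f 28 27 31
f 28 31 33
f 28 33 34
f 29 34 30
f 27 29 36
f 31 27 35
f 33 31 32
f 34 33 26

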